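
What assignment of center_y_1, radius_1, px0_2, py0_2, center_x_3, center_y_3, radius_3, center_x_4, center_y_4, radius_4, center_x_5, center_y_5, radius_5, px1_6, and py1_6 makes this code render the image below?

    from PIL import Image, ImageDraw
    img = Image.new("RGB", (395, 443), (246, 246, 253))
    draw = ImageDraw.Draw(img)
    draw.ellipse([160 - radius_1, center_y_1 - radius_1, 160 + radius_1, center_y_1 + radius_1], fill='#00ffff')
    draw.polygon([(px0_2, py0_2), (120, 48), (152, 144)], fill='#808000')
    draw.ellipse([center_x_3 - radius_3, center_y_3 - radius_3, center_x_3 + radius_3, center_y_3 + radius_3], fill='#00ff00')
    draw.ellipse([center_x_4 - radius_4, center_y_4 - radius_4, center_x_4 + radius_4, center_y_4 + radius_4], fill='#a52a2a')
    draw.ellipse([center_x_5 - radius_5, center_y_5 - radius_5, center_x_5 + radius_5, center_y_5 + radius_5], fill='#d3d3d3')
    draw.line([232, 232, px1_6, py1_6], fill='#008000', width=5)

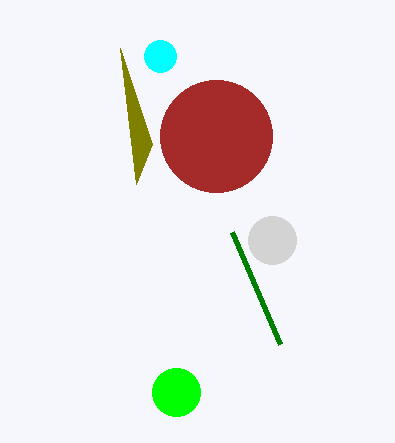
center_y_1 = 56, radius_1 = 16, px0_2 = 136, py0_2 = 184, center_x_3 = 176, center_y_3 = 392, radius_3 = 24, center_x_4 = 216, center_y_4 = 136, radius_4 = 56, center_x_5 = 272, center_y_5 = 240, radius_5 = 24, px1_6 = 280, py1_6 = 344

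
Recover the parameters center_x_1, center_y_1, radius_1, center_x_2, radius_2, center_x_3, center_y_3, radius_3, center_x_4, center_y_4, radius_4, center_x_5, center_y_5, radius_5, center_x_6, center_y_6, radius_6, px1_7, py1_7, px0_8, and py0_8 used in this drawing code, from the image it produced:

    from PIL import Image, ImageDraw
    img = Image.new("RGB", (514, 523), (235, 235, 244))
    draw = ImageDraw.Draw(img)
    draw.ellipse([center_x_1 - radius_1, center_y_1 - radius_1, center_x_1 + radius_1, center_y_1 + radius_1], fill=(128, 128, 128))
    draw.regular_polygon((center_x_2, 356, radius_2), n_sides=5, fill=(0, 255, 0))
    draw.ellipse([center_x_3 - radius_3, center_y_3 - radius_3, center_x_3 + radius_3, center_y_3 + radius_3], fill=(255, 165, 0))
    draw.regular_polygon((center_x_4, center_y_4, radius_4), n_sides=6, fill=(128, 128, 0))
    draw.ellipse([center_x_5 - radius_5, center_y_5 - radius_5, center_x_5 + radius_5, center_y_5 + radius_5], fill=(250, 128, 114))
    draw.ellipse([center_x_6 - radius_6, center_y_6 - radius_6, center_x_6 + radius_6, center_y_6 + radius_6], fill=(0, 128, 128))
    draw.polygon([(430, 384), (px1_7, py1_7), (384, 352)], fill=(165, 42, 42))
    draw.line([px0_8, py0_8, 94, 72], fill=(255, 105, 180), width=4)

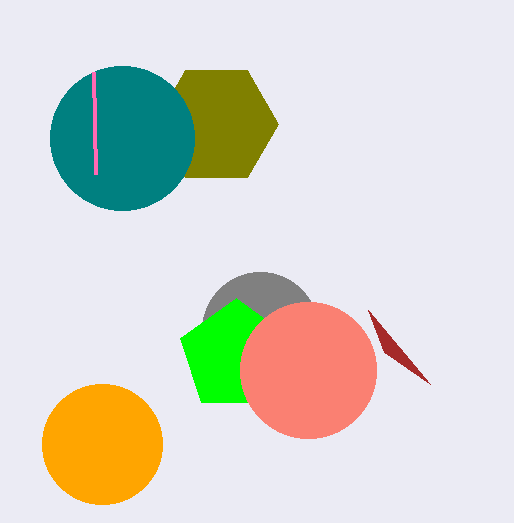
center_x_1 = 260
center_y_1 = 330
radius_1 = 58
center_x_2 = 236
radius_2 = 58
center_x_3 = 102
center_y_3 = 444
radius_3 = 60
center_x_4 = 216
center_y_4 = 124
radius_4 = 62
center_x_5 = 308
center_y_5 = 370
radius_5 = 68
center_x_6 = 122
center_y_6 = 138
radius_6 = 72
px1_7 = 368
py1_7 = 310
px0_8 = 96
py0_8 = 174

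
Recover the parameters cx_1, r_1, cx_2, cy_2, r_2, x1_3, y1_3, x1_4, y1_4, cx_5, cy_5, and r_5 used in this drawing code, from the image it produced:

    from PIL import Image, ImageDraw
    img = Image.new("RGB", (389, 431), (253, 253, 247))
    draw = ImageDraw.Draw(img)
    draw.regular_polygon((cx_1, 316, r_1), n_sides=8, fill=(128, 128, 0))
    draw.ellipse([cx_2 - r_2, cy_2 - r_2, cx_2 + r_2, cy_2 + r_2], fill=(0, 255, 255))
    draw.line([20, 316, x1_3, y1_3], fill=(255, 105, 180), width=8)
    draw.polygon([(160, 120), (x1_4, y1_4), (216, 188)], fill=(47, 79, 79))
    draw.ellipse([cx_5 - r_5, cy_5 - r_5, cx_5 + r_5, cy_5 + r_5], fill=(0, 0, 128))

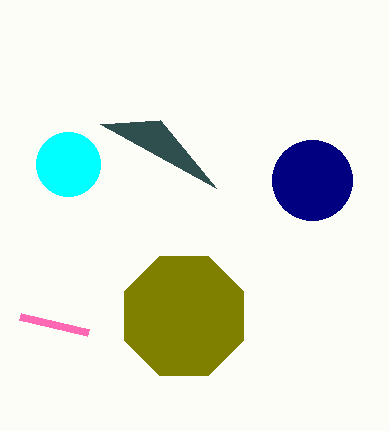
cx_1 = 184, r_1 = 64, cx_2 = 68, cy_2 = 164, r_2 = 32, x1_3 = 88, y1_3 = 332, x1_4 = 100, y1_4 = 124, cx_5 = 312, cy_5 = 180, r_5 = 40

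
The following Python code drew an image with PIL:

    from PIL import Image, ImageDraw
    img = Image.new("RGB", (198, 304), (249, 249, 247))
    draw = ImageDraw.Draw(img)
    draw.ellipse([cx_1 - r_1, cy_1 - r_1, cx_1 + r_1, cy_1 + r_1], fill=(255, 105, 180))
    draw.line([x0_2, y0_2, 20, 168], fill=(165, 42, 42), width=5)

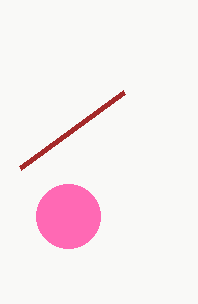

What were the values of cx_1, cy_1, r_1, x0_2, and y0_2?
cx_1 = 68, cy_1 = 216, r_1 = 32, x0_2 = 124, y0_2 = 92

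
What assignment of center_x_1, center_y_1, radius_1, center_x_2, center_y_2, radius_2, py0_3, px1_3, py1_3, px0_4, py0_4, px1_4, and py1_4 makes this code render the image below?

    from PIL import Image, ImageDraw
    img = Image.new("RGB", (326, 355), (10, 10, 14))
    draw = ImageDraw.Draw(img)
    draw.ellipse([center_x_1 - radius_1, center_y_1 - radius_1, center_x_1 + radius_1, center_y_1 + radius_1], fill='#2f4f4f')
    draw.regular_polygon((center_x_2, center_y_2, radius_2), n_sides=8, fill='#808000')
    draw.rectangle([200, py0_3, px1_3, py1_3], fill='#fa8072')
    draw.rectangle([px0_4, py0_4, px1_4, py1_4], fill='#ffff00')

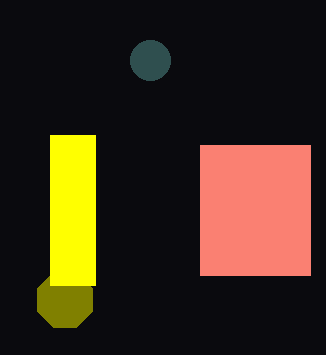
center_x_1 = 150; center_y_1 = 60; radius_1 = 20; center_x_2 = 65; center_y_2 = 300; radius_2 = 30; py0_3 = 145; px1_3 = 310; py1_3 = 275; px0_4 = 50; py0_4 = 135; px1_4 = 95; py1_4 = 285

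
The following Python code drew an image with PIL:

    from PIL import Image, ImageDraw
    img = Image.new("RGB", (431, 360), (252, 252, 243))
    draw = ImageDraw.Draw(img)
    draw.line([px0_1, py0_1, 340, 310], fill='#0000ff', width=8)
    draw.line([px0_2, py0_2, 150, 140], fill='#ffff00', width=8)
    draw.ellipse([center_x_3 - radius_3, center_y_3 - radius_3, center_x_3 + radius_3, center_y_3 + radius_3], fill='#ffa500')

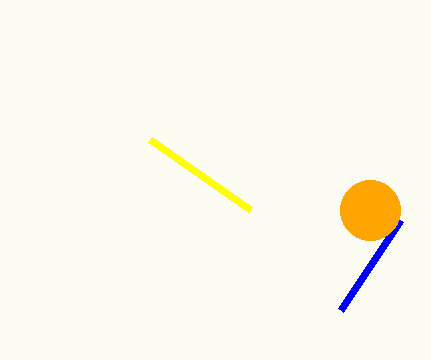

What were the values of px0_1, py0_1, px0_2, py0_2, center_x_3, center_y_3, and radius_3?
px0_1 = 400, py0_1 = 220, px0_2 = 250, py0_2 = 210, center_x_3 = 370, center_y_3 = 210, radius_3 = 30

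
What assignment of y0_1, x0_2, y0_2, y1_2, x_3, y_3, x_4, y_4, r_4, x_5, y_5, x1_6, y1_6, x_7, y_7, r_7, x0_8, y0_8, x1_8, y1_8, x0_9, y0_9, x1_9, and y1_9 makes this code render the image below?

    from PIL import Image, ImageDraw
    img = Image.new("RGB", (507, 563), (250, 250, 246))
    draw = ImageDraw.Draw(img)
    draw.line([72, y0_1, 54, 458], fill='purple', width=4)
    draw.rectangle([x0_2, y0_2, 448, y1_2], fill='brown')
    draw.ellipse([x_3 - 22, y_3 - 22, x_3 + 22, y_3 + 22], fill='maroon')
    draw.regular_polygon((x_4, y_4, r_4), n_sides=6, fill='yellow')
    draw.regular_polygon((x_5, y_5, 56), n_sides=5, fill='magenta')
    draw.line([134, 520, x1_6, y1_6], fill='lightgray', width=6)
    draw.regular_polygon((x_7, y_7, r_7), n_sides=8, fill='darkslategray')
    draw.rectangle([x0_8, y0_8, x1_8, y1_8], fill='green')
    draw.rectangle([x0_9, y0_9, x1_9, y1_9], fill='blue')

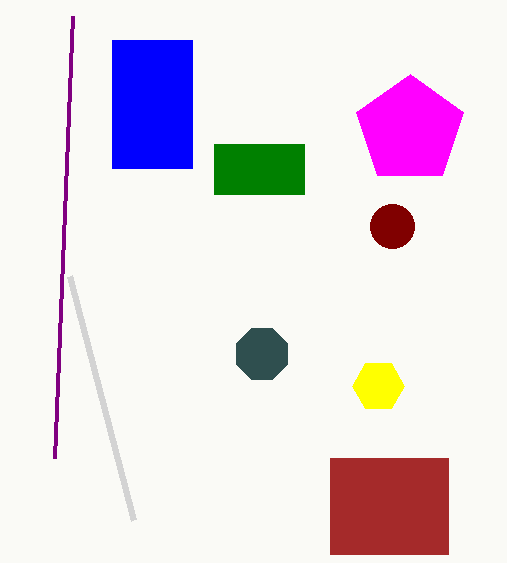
y0_1 = 16; x0_2 = 330; y0_2 = 458; y1_2 = 554; x_3 = 392; y_3 = 226; x_4 = 378; y_4 = 386; r_4 = 26; x_5 = 410; y_5 = 130; x1_6 = 70; y1_6 = 276; x_7 = 262; y_7 = 354; r_7 = 28; x0_8 = 214; y0_8 = 144; x1_8 = 304; y1_8 = 194; x0_9 = 112; y0_9 = 40; x1_9 = 192; y1_9 = 168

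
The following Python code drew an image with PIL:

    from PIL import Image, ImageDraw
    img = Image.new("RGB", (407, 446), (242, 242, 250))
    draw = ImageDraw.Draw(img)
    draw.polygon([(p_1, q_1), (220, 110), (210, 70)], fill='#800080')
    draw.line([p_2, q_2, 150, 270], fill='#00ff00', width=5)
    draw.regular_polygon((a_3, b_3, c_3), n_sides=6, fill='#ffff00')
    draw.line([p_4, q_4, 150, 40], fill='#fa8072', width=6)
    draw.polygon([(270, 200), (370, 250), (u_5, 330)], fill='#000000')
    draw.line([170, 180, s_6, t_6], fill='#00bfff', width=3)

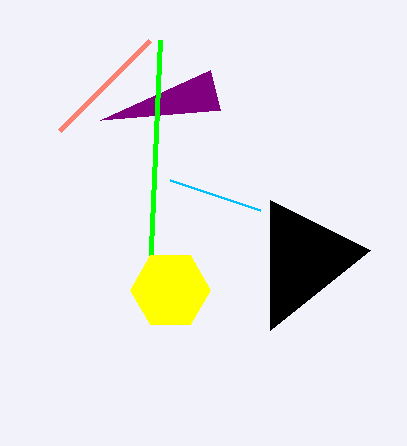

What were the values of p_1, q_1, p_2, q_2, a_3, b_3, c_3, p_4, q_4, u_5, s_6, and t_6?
p_1 = 100
q_1 = 120
p_2 = 160
q_2 = 40
a_3 = 170
b_3 = 290
c_3 = 40
p_4 = 60
q_4 = 130
u_5 = 270
s_6 = 260
t_6 = 210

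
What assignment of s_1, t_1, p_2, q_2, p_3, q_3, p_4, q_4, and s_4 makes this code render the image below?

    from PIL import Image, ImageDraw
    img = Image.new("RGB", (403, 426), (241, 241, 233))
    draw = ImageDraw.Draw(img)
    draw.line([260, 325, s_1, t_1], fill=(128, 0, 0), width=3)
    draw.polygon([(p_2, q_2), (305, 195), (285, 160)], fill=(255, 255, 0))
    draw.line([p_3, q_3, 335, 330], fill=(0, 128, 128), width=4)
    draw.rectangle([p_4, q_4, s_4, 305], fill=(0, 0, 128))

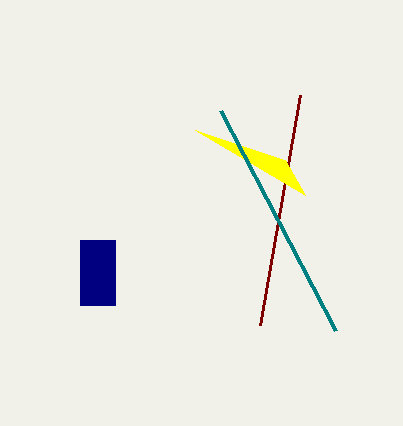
s_1 = 300
t_1 = 95
p_2 = 195
q_2 = 130
p_3 = 220
q_3 = 110
p_4 = 80
q_4 = 240
s_4 = 115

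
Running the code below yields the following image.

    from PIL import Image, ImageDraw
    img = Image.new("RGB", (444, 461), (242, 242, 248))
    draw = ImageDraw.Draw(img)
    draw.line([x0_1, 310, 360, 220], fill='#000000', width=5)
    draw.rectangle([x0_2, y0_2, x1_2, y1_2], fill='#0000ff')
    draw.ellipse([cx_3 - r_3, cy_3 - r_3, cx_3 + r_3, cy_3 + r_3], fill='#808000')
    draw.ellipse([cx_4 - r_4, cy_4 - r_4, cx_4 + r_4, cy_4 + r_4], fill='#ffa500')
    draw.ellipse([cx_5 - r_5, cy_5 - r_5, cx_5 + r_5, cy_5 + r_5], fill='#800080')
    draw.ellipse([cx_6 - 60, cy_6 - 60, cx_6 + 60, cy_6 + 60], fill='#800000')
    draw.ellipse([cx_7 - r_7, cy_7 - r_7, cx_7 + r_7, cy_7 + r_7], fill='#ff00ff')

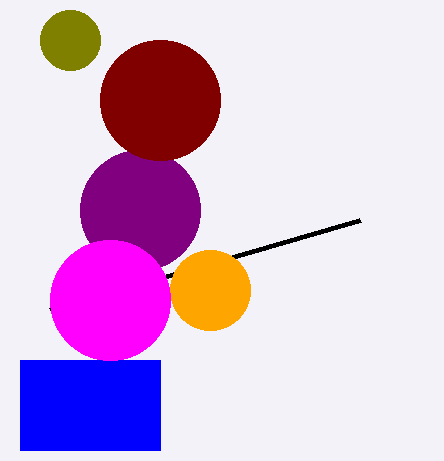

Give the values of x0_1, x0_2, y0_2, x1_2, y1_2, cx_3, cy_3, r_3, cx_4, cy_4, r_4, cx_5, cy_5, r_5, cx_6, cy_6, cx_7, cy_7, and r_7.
x0_1 = 50, x0_2 = 20, y0_2 = 360, x1_2 = 160, y1_2 = 450, cx_3 = 70, cy_3 = 40, r_3 = 30, cx_4 = 210, cy_4 = 290, r_4 = 40, cx_5 = 140, cy_5 = 210, r_5 = 60, cx_6 = 160, cy_6 = 100, cx_7 = 110, cy_7 = 300, r_7 = 60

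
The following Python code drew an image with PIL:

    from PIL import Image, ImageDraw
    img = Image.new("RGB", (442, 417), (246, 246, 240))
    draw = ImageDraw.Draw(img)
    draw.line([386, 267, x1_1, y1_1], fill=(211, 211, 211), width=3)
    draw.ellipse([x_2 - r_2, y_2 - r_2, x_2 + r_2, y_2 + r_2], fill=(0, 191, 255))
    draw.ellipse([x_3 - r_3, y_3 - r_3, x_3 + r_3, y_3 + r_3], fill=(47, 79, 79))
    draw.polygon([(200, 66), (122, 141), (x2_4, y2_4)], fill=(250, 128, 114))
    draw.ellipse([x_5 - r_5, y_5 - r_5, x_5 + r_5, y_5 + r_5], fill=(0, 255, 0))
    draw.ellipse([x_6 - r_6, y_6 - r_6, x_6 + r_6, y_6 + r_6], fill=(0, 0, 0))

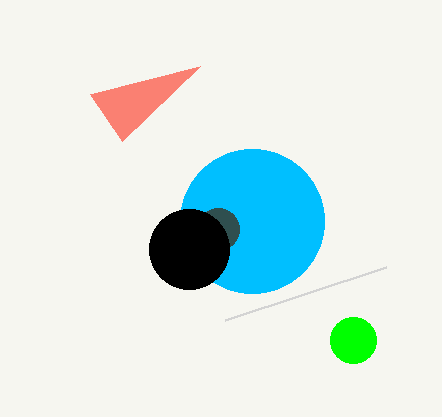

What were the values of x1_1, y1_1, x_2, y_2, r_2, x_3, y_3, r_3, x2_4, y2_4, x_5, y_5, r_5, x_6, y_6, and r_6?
x1_1 = 225, y1_1 = 320, x_2 = 252, y_2 = 221, r_2 = 72, x_3 = 218, y_3 = 229, r_3 = 21, x2_4 = 90, y2_4 = 94, x_5 = 353, y_5 = 340, r_5 = 23, x_6 = 189, y_6 = 249, r_6 = 40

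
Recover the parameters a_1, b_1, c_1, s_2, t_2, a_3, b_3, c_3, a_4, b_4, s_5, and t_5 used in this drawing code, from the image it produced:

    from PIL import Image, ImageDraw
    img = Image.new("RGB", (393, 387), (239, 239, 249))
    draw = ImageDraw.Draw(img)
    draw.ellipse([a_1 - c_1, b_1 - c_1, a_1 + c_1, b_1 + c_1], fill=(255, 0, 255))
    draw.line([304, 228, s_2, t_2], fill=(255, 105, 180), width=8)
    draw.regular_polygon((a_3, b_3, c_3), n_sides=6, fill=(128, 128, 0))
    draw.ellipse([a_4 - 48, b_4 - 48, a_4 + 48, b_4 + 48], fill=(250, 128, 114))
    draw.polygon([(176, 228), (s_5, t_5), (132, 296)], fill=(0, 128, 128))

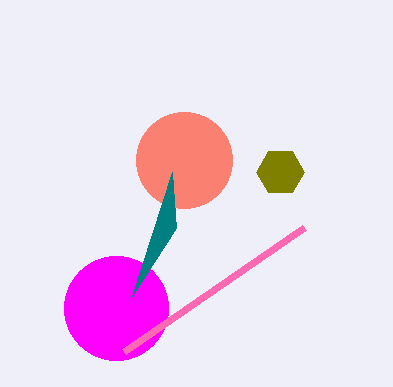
a_1 = 116, b_1 = 308, c_1 = 52, s_2 = 124, t_2 = 352, a_3 = 280, b_3 = 172, c_3 = 24, a_4 = 184, b_4 = 160, s_5 = 172, t_5 = 172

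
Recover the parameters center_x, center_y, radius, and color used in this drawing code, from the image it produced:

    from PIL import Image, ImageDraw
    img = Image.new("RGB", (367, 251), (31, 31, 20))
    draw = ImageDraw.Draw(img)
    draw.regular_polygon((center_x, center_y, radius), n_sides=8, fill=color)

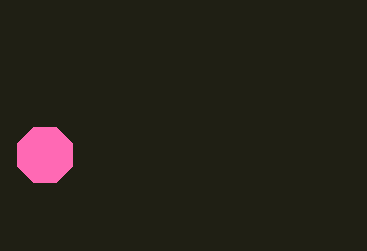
center_x = 45, center_y = 155, radius = 30, color = 'hotpink'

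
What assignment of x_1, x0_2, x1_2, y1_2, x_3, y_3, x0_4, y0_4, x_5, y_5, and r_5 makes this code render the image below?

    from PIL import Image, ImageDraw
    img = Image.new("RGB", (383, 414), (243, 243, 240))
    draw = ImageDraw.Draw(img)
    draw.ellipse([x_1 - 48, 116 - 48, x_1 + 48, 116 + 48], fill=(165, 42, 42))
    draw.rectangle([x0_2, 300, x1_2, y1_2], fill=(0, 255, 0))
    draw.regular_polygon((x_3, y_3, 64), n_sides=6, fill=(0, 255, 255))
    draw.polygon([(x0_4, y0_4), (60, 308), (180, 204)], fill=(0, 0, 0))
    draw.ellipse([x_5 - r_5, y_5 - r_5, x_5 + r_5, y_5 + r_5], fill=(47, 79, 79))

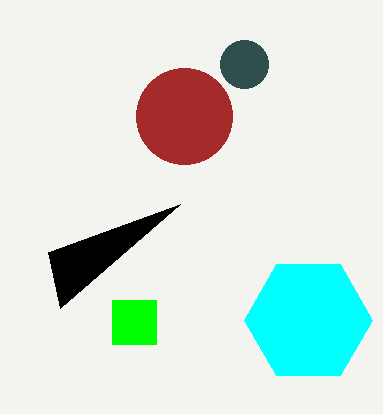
x_1 = 184, x0_2 = 112, x1_2 = 156, y1_2 = 344, x_3 = 308, y_3 = 320, x0_4 = 48, y0_4 = 252, x_5 = 244, y_5 = 64, r_5 = 24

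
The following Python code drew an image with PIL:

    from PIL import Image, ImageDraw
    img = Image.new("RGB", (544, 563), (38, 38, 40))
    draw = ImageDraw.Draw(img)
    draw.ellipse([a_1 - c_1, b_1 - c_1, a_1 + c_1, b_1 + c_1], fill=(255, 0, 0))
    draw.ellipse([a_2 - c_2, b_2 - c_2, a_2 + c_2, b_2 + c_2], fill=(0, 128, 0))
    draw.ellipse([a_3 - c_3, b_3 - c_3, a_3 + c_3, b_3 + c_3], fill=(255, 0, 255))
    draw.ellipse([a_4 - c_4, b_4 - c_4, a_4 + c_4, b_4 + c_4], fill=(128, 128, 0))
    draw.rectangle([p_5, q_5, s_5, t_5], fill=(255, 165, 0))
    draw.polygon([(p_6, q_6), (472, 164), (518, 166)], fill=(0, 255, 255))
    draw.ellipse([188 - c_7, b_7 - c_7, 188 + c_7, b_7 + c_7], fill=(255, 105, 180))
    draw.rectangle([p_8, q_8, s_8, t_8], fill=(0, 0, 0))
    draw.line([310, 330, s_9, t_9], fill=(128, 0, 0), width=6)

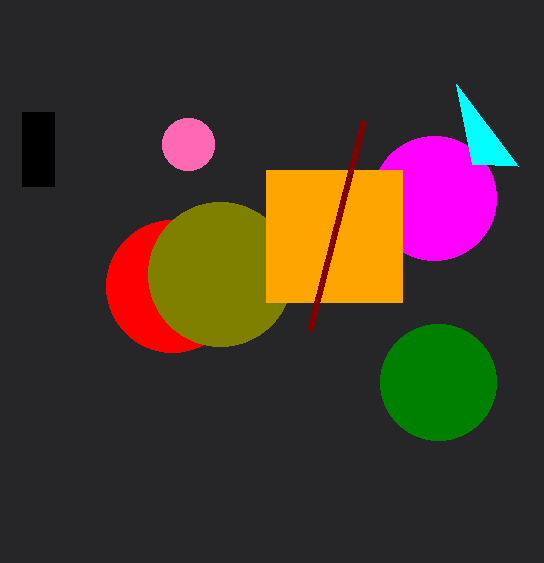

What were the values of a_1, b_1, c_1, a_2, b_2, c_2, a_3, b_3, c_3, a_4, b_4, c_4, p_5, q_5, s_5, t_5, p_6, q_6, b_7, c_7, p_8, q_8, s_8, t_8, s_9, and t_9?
a_1 = 172
b_1 = 286
c_1 = 66
a_2 = 438
b_2 = 382
c_2 = 58
a_3 = 434
b_3 = 198
c_3 = 62
a_4 = 220
b_4 = 274
c_4 = 72
p_5 = 266
q_5 = 170
s_5 = 402
t_5 = 302
p_6 = 456
q_6 = 84
b_7 = 144
c_7 = 26
p_8 = 22
q_8 = 112
s_8 = 54
t_8 = 186
s_9 = 364
t_9 = 120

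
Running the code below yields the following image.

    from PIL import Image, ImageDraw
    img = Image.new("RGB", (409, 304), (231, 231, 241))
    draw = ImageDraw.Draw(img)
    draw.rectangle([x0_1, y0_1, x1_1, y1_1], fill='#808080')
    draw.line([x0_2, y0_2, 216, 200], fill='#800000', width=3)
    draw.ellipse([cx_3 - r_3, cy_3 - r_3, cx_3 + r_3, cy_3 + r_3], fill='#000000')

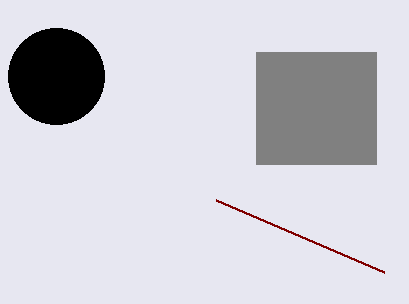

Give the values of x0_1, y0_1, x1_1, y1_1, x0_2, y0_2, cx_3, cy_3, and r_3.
x0_1 = 256, y0_1 = 52, x1_1 = 376, y1_1 = 164, x0_2 = 384, y0_2 = 272, cx_3 = 56, cy_3 = 76, r_3 = 48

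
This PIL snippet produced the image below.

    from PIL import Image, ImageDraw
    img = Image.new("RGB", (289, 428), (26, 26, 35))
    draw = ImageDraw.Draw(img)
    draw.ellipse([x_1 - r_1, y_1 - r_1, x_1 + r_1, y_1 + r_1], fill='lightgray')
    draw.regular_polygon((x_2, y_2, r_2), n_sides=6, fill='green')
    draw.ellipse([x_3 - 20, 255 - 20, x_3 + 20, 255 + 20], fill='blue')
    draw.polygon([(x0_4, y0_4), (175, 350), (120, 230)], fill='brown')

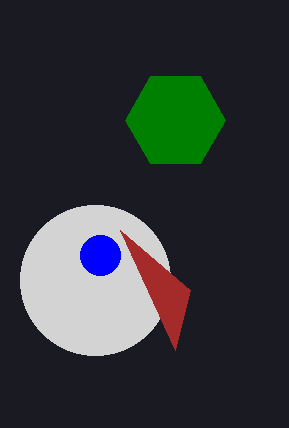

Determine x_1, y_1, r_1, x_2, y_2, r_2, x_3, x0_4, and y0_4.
x_1 = 95
y_1 = 280
r_1 = 75
x_2 = 175
y_2 = 120
r_2 = 50
x_3 = 100
x0_4 = 190
y0_4 = 290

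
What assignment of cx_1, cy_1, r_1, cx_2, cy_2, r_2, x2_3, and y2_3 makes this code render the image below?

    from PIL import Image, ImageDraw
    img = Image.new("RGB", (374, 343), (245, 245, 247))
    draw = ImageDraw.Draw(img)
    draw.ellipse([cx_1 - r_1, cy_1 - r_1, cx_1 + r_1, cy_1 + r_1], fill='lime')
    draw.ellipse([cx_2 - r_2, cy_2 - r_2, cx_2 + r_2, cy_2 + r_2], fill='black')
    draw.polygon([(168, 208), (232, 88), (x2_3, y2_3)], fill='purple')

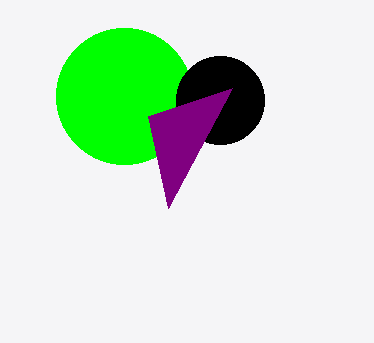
cx_1 = 124; cy_1 = 96; r_1 = 68; cx_2 = 220; cy_2 = 100; r_2 = 44; x2_3 = 148; y2_3 = 116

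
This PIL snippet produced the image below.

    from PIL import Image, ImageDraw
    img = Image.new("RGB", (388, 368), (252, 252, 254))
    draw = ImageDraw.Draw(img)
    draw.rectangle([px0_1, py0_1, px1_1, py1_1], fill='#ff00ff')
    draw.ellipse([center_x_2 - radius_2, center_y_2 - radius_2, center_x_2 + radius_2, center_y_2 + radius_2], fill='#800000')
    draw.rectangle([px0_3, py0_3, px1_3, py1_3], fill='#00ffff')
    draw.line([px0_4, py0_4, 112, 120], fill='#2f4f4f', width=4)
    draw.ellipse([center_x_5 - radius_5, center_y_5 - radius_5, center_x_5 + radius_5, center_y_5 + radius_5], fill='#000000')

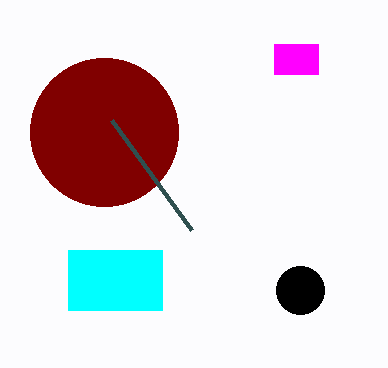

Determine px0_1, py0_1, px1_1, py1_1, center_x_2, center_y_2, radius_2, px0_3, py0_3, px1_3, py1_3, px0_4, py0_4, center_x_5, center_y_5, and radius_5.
px0_1 = 274
py0_1 = 44
px1_1 = 318
py1_1 = 74
center_x_2 = 104
center_y_2 = 132
radius_2 = 74
px0_3 = 68
py0_3 = 250
px1_3 = 162
py1_3 = 310
px0_4 = 192
py0_4 = 230
center_x_5 = 300
center_y_5 = 290
radius_5 = 24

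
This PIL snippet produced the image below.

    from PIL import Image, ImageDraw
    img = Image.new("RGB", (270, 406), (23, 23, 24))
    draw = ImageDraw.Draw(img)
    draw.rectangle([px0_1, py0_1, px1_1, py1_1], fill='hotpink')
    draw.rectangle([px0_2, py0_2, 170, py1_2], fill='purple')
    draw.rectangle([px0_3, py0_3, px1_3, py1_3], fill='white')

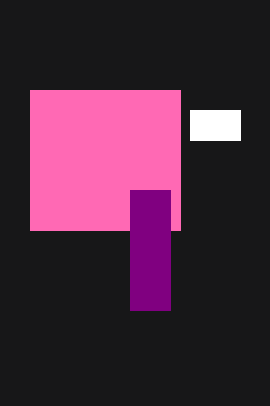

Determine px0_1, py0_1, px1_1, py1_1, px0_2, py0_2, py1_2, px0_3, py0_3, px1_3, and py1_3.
px0_1 = 30, py0_1 = 90, px1_1 = 180, py1_1 = 230, px0_2 = 130, py0_2 = 190, py1_2 = 310, px0_3 = 190, py0_3 = 110, px1_3 = 240, py1_3 = 140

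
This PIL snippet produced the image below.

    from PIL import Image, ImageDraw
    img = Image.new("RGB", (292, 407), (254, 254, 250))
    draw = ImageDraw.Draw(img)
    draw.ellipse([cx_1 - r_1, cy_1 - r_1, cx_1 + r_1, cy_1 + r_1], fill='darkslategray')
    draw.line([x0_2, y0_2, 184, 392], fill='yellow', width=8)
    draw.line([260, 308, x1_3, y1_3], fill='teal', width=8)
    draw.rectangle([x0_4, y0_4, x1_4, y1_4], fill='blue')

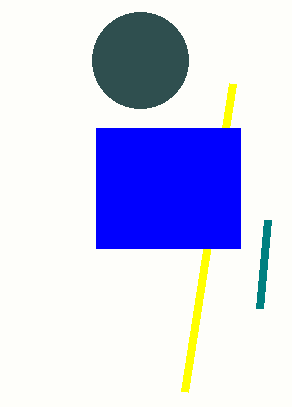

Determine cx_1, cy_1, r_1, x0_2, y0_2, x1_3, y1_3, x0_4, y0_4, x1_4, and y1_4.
cx_1 = 140; cy_1 = 60; r_1 = 48; x0_2 = 232; y0_2 = 84; x1_3 = 268; y1_3 = 220; x0_4 = 96; y0_4 = 128; x1_4 = 240; y1_4 = 248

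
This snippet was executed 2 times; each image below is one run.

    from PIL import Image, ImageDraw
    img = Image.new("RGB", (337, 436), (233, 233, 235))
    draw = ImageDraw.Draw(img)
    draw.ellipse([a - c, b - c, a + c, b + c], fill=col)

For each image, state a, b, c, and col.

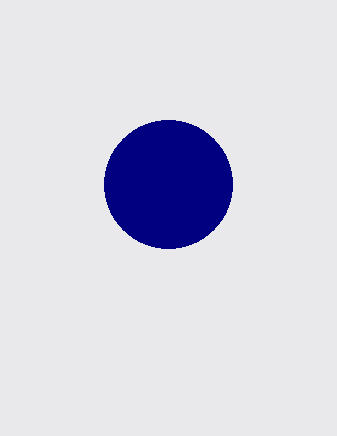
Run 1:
a = 168; b = 184; c = 64; col = 'navy'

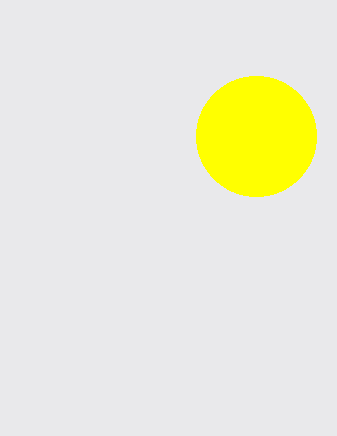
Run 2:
a = 256; b = 136; c = 60; col = 'yellow'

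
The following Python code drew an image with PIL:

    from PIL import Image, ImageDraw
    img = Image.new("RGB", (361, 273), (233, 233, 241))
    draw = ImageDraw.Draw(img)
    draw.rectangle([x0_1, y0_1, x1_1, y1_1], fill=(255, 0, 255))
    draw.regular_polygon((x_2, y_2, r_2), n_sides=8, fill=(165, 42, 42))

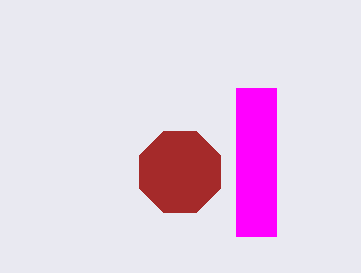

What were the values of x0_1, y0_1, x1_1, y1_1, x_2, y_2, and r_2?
x0_1 = 236, y0_1 = 88, x1_1 = 276, y1_1 = 236, x_2 = 180, y_2 = 172, r_2 = 44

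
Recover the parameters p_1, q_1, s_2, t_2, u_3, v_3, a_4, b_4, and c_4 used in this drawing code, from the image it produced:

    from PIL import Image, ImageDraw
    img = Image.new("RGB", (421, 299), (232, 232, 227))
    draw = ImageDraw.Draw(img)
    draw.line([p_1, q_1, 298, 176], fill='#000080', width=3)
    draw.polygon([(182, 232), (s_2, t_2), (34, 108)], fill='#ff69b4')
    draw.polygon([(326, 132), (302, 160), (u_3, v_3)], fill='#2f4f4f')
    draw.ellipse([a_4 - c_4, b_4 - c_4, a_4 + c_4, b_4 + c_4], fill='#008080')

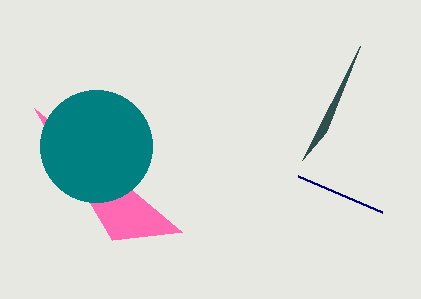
p_1 = 382, q_1 = 212, s_2 = 112, t_2 = 240, u_3 = 360, v_3 = 46, a_4 = 96, b_4 = 146, c_4 = 56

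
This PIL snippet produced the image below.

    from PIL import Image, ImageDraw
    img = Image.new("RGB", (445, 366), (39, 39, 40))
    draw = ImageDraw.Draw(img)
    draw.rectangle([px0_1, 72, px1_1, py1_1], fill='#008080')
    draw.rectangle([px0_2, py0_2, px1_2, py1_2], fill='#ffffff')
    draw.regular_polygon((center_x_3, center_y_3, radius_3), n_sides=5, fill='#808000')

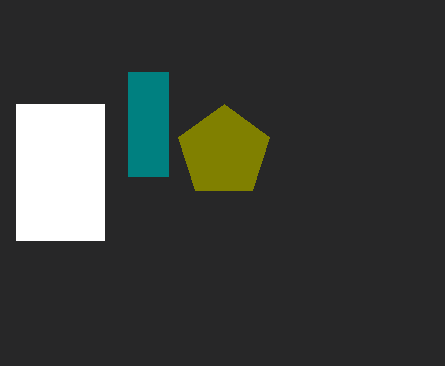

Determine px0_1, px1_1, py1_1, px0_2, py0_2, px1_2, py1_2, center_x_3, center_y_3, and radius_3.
px0_1 = 128, px1_1 = 168, py1_1 = 176, px0_2 = 16, py0_2 = 104, px1_2 = 104, py1_2 = 240, center_x_3 = 224, center_y_3 = 152, radius_3 = 48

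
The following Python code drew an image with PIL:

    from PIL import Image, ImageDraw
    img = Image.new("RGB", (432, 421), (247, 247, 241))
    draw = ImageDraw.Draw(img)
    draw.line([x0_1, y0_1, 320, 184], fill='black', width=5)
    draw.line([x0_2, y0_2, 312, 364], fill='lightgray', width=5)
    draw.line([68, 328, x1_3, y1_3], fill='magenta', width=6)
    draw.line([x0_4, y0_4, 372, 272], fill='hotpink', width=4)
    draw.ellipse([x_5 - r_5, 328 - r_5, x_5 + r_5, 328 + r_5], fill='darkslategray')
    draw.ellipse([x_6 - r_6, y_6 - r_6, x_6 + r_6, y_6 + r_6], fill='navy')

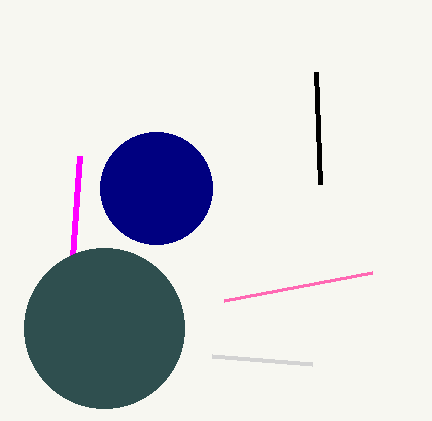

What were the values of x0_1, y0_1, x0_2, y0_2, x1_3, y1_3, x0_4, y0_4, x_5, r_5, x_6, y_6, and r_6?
x0_1 = 316, y0_1 = 72, x0_2 = 212, y0_2 = 356, x1_3 = 80, y1_3 = 156, x0_4 = 224, y0_4 = 300, x_5 = 104, r_5 = 80, x_6 = 156, y_6 = 188, r_6 = 56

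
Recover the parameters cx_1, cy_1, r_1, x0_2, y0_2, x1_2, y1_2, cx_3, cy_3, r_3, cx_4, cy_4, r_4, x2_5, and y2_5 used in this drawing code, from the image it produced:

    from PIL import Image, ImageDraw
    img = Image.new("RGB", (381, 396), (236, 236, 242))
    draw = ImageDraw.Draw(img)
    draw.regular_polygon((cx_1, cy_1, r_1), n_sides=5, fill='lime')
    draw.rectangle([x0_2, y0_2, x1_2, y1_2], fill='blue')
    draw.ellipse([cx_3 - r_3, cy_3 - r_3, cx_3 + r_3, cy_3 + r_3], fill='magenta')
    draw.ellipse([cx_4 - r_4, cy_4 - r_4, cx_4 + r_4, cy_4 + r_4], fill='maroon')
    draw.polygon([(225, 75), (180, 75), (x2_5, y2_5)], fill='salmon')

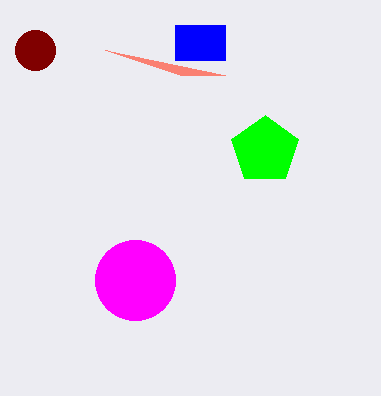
cx_1 = 265; cy_1 = 150; r_1 = 35; x0_2 = 175; y0_2 = 25; x1_2 = 225; y1_2 = 60; cx_3 = 135; cy_3 = 280; r_3 = 40; cx_4 = 35; cy_4 = 50; r_4 = 20; x2_5 = 105; y2_5 = 50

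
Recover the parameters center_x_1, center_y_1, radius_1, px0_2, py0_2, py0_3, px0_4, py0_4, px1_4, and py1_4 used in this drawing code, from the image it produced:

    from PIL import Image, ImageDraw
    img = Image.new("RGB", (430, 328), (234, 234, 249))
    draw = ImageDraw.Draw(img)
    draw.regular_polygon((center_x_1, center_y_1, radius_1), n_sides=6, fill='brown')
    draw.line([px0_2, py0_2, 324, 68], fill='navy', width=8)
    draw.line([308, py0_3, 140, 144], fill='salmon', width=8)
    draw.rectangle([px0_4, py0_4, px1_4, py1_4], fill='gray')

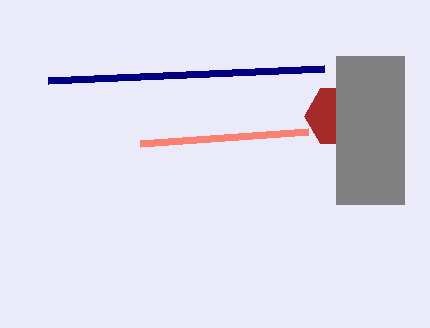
center_x_1 = 336, center_y_1 = 116, radius_1 = 32, px0_2 = 48, py0_2 = 80, py0_3 = 132, px0_4 = 336, py0_4 = 56, px1_4 = 404, py1_4 = 204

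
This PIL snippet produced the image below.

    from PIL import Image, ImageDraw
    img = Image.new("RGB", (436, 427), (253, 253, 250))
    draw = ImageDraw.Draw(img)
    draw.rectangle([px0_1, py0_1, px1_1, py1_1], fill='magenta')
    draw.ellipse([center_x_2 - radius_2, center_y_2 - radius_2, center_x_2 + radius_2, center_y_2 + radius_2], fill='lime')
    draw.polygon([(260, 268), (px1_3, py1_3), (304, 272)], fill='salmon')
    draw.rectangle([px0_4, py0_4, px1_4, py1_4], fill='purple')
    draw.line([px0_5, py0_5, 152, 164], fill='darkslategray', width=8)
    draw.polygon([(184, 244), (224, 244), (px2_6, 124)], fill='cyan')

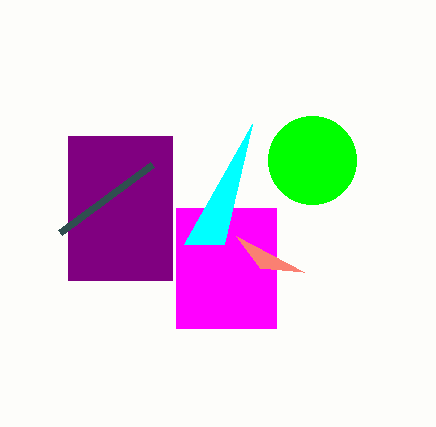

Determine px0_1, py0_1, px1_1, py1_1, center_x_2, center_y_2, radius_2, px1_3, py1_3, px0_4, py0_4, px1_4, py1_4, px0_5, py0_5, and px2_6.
px0_1 = 176
py0_1 = 208
px1_1 = 276
py1_1 = 328
center_x_2 = 312
center_y_2 = 160
radius_2 = 44
px1_3 = 236
py1_3 = 236
px0_4 = 68
py0_4 = 136
px1_4 = 172
py1_4 = 280
px0_5 = 60
py0_5 = 232
px2_6 = 252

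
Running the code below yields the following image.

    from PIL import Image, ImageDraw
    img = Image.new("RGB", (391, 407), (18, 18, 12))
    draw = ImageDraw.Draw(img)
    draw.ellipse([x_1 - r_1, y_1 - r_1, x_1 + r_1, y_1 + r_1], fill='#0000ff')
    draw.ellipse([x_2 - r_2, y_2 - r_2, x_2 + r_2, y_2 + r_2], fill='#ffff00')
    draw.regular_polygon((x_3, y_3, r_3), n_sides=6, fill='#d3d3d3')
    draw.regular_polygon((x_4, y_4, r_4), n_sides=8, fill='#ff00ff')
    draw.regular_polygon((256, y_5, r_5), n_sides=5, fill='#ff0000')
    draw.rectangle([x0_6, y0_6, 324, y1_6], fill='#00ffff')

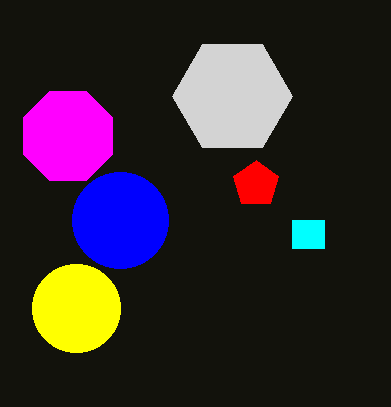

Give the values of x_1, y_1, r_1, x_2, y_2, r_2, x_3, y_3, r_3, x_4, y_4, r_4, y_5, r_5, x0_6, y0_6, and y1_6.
x_1 = 120
y_1 = 220
r_1 = 48
x_2 = 76
y_2 = 308
r_2 = 44
x_3 = 232
y_3 = 96
r_3 = 60
x_4 = 68
y_4 = 136
r_4 = 48
y_5 = 184
r_5 = 24
x0_6 = 292
y0_6 = 220
y1_6 = 248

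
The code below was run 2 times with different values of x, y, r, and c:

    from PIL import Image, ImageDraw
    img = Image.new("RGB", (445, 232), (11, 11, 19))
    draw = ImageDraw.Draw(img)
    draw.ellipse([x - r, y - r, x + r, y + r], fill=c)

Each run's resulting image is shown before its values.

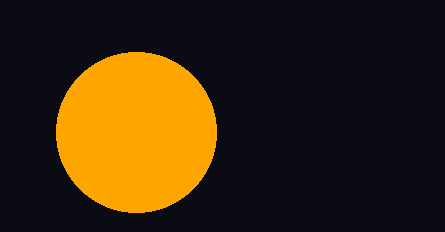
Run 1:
x = 136, y = 132, r = 80, c = 'orange'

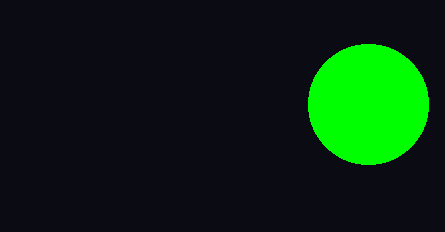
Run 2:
x = 368
y = 104
r = 60
c = 'lime'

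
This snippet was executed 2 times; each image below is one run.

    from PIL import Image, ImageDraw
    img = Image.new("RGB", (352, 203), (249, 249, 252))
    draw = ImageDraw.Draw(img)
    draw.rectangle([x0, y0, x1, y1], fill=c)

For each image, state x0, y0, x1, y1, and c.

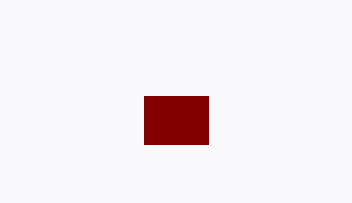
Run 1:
x0 = 144; y0 = 96; x1 = 208; y1 = 144; c = 'maroon'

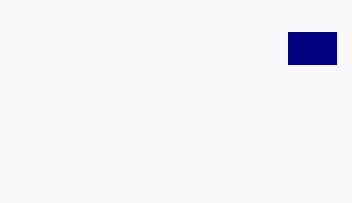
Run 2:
x0 = 288
y0 = 32
x1 = 336
y1 = 64
c = 'navy'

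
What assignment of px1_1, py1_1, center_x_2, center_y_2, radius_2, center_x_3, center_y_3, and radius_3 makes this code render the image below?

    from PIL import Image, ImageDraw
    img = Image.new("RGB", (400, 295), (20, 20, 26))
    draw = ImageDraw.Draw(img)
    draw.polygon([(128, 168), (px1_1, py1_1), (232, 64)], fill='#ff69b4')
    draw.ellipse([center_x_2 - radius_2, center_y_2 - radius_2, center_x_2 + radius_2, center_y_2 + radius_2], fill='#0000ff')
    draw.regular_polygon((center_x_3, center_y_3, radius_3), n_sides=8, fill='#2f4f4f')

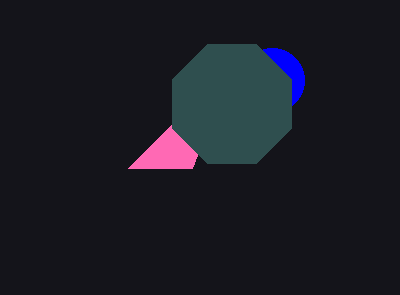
px1_1 = 192; py1_1 = 168; center_x_2 = 272; center_y_2 = 80; radius_2 = 32; center_x_3 = 232; center_y_3 = 104; radius_3 = 64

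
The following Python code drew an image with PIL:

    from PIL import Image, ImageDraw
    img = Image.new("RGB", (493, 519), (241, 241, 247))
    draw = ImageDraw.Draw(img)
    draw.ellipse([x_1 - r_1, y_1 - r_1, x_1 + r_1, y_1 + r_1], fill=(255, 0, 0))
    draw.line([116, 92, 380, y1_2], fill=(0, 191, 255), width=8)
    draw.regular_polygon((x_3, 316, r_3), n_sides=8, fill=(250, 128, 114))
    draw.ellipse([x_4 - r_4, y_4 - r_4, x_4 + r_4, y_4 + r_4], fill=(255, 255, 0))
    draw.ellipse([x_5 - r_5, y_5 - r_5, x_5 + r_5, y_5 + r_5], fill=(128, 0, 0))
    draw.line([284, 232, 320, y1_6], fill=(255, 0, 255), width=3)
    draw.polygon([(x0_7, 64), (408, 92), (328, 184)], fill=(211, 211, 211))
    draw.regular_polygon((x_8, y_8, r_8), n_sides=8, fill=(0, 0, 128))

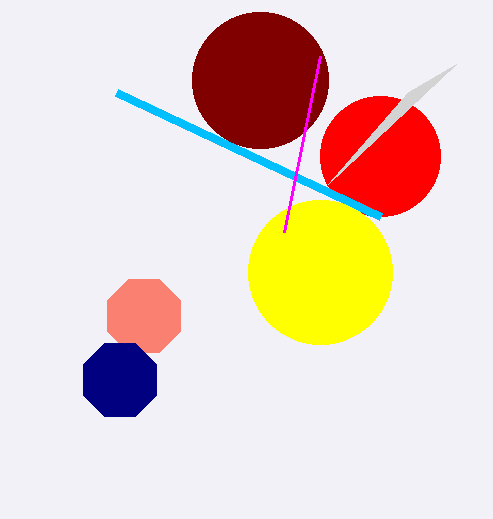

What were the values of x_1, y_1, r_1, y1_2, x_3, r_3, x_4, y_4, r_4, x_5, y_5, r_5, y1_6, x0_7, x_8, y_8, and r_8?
x_1 = 380, y_1 = 156, r_1 = 60, y1_2 = 216, x_3 = 144, r_3 = 40, x_4 = 320, y_4 = 272, r_4 = 72, x_5 = 260, y_5 = 80, r_5 = 68, y1_6 = 56, x0_7 = 456, x_8 = 120, y_8 = 380, r_8 = 40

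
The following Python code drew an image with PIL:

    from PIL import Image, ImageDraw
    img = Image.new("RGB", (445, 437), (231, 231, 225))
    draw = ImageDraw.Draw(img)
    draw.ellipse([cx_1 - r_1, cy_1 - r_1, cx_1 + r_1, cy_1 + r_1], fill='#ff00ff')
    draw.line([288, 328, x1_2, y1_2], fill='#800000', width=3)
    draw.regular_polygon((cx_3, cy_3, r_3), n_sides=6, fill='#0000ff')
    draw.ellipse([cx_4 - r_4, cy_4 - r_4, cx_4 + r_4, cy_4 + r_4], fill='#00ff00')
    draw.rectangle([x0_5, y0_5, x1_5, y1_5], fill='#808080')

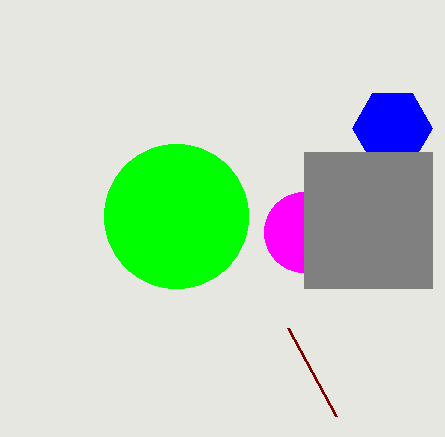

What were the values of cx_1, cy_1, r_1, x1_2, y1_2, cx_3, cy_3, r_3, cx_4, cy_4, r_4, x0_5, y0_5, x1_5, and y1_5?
cx_1 = 304
cy_1 = 232
r_1 = 40
x1_2 = 336
y1_2 = 416
cx_3 = 392
cy_3 = 128
r_3 = 40
cx_4 = 176
cy_4 = 216
r_4 = 72
x0_5 = 304
y0_5 = 152
x1_5 = 432
y1_5 = 288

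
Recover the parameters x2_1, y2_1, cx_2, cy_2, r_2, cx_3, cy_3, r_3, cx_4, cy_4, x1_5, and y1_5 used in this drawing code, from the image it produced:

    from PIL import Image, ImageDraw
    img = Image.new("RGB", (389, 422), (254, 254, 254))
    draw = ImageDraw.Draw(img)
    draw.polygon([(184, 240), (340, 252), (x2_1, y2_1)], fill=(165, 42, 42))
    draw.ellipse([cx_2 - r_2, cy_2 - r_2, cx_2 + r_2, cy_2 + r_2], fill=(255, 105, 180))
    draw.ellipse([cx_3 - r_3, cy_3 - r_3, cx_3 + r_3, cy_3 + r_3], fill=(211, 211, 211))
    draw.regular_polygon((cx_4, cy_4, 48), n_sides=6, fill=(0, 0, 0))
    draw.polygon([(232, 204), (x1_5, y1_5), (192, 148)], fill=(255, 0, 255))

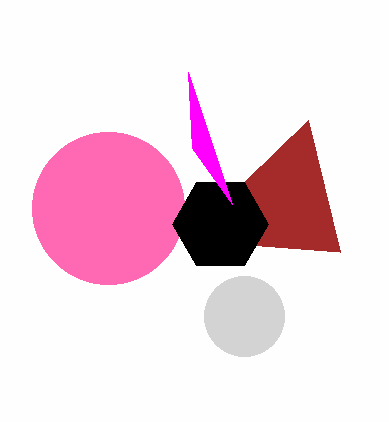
x2_1 = 308
y2_1 = 120
cx_2 = 108
cy_2 = 208
r_2 = 76
cx_3 = 244
cy_3 = 316
r_3 = 40
cx_4 = 220
cy_4 = 224
x1_5 = 188
y1_5 = 72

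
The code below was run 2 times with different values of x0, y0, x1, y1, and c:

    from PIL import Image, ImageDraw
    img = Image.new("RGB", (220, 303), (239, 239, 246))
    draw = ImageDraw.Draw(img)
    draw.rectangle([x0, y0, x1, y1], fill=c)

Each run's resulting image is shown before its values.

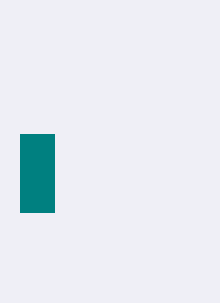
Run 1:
x0 = 20, y0 = 134, x1 = 54, y1 = 212, c = 'teal'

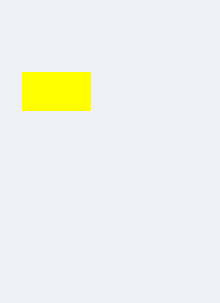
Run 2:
x0 = 22
y0 = 72
x1 = 90
y1 = 110
c = 'yellow'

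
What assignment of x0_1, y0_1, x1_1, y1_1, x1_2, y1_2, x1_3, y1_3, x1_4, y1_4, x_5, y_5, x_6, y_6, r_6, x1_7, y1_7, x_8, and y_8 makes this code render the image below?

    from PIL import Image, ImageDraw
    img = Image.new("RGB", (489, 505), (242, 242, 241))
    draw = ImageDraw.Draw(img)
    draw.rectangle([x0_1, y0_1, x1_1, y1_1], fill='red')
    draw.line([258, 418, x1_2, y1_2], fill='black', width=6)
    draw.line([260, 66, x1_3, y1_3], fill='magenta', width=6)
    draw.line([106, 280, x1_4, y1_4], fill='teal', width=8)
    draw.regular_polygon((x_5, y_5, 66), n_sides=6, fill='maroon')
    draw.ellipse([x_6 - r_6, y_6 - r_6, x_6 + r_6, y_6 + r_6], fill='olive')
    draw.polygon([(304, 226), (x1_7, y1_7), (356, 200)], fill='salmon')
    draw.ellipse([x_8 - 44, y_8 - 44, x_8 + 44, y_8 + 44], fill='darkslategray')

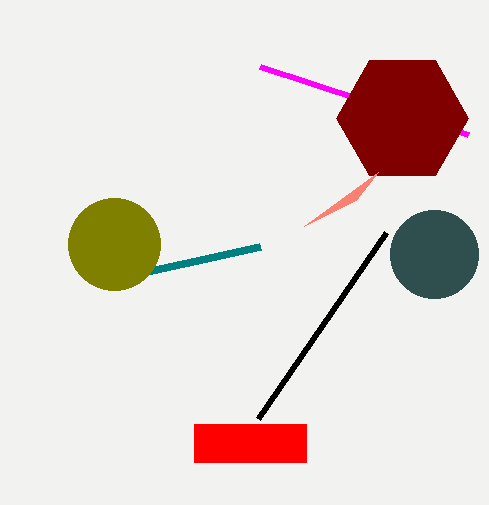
x0_1 = 194
y0_1 = 424
x1_1 = 306
y1_1 = 462
x1_2 = 386
y1_2 = 232
x1_3 = 468
y1_3 = 134
x1_4 = 260
y1_4 = 246
x_5 = 402
y_5 = 118
x_6 = 114
y_6 = 244
r_6 = 46
x1_7 = 378
y1_7 = 172
x_8 = 434
y_8 = 254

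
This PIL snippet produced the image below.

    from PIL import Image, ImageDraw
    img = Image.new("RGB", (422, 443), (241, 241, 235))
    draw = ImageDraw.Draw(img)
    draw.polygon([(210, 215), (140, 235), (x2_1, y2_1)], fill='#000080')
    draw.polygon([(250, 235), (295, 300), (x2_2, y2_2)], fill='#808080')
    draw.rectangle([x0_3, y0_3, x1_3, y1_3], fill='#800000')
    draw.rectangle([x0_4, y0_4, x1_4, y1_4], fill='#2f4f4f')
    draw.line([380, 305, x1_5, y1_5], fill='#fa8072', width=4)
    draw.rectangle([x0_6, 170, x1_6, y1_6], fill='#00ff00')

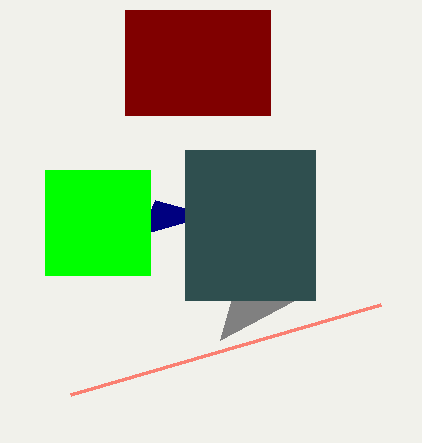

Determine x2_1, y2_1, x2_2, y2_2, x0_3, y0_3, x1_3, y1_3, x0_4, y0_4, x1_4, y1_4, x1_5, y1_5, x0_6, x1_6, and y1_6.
x2_1 = 155; y2_1 = 200; x2_2 = 220; y2_2 = 340; x0_3 = 125; y0_3 = 10; x1_3 = 270; y1_3 = 115; x0_4 = 185; y0_4 = 150; x1_4 = 315; y1_4 = 300; x1_5 = 70; y1_5 = 395; x0_6 = 45; x1_6 = 150; y1_6 = 275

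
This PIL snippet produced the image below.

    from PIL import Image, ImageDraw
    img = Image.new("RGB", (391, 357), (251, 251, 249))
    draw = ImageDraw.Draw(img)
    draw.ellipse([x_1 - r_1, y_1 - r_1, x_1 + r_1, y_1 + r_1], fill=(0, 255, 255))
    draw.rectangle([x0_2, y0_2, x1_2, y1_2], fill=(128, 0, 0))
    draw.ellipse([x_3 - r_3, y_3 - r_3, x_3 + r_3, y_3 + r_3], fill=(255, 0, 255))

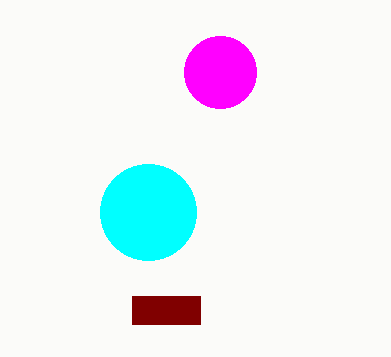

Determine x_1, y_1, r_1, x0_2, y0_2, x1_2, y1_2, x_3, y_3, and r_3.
x_1 = 148; y_1 = 212; r_1 = 48; x0_2 = 132; y0_2 = 296; x1_2 = 200; y1_2 = 324; x_3 = 220; y_3 = 72; r_3 = 36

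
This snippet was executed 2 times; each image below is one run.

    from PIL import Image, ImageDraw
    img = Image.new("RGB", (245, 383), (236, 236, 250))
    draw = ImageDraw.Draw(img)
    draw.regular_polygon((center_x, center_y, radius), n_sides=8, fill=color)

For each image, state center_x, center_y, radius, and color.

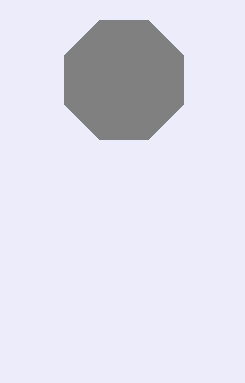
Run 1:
center_x = 124, center_y = 80, radius = 64, color = 'gray'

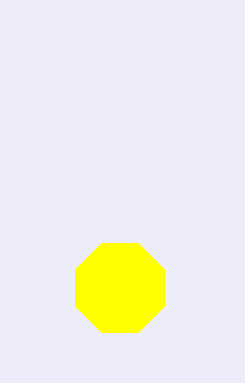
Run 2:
center_x = 120; center_y = 288; radius = 48; color = 'yellow'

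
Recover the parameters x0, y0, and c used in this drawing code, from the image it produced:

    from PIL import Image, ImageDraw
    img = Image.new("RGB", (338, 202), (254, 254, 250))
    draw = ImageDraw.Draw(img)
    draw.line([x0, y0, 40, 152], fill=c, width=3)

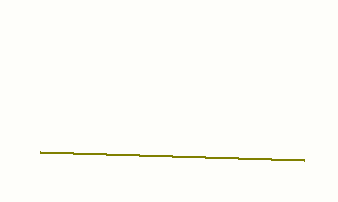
x0 = 304
y0 = 160
c = 'olive'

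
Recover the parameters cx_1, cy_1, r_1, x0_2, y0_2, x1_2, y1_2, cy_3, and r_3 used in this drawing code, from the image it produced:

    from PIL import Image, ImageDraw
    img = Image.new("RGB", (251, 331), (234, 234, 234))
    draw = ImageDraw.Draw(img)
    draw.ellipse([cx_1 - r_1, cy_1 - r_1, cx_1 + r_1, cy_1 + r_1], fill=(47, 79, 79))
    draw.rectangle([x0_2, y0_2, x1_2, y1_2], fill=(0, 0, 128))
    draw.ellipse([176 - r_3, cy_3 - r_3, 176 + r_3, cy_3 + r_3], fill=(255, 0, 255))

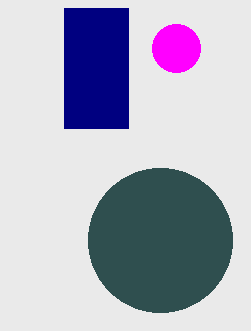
cx_1 = 160, cy_1 = 240, r_1 = 72, x0_2 = 64, y0_2 = 8, x1_2 = 128, y1_2 = 128, cy_3 = 48, r_3 = 24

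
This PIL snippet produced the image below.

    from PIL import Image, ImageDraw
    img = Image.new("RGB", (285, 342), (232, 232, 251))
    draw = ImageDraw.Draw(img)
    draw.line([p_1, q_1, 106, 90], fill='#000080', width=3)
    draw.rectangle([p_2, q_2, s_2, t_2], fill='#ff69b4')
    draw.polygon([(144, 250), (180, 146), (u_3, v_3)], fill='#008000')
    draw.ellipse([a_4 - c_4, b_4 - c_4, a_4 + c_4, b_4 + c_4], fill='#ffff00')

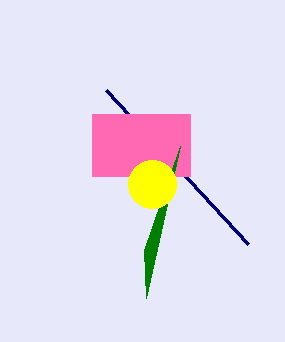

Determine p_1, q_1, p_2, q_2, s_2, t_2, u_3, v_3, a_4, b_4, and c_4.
p_1 = 248; q_1 = 244; p_2 = 92; q_2 = 114; s_2 = 190; t_2 = 176; u_3 = 146; v_3 = 298; a_4 = 152; b_4 = 184; c_4 = 24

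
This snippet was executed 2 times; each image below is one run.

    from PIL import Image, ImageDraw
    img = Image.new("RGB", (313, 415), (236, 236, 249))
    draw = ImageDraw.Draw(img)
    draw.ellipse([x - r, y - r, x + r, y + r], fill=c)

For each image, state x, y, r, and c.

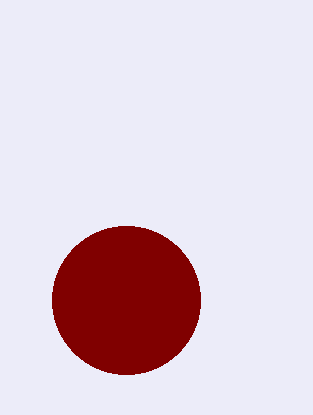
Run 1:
x = 126; y = 300; r = 74; c = 'maroon'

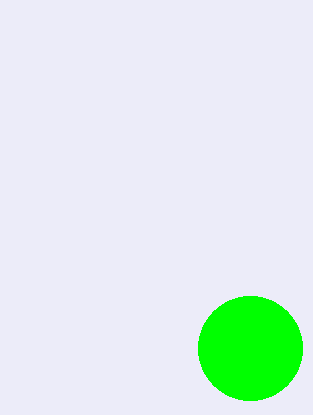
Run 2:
x = 250
y = 348
r = 52
c = 'lime'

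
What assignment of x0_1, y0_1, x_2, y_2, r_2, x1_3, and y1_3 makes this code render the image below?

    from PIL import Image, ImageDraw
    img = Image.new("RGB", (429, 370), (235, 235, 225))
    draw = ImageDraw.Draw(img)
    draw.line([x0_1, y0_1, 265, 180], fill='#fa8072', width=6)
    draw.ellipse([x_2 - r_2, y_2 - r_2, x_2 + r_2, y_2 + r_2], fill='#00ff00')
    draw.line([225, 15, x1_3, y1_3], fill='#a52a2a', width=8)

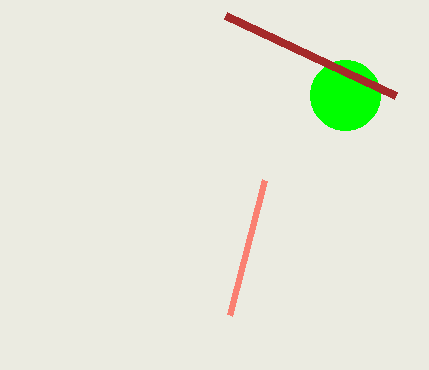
x0_1 = 230
y0_1 = 315
x_2 = 345
y_2 = 95
r_2 = 35
x1_3 = 395
y1_3 = 95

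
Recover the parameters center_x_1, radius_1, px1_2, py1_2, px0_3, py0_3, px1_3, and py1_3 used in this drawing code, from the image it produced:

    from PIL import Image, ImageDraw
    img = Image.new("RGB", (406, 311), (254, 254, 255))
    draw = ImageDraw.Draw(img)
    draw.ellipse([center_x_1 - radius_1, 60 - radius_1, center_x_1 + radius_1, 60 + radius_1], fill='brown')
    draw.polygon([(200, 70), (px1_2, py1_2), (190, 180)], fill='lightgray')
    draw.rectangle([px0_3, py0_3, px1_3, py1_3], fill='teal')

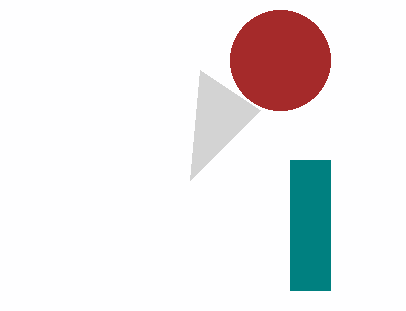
center_x_1 = 280, radius_1 = 50, px1_2 = 260, py1_2 = 110, px0_3 = 290, py0_3 = 160, px1_3 = 330, py1_3 = 290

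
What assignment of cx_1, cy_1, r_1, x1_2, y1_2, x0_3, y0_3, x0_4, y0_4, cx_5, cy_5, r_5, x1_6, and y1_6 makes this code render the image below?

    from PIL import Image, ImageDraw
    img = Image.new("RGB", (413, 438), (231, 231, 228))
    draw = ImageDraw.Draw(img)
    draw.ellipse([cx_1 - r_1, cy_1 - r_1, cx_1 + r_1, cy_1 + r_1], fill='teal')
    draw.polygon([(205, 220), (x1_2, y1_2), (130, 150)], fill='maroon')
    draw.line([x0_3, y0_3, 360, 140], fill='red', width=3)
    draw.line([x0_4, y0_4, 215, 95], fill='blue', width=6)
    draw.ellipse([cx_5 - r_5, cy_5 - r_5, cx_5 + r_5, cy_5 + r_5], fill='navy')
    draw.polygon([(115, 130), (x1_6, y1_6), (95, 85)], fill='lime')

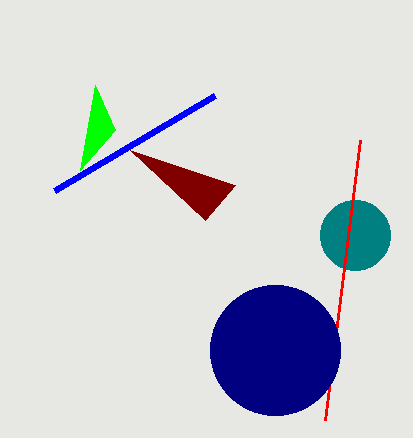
cx_1 = 355
cy_1 = 235
r_1 = 35
x1_2 = 235
y1_2 = 185
x0_3 = 325
y0_3 = 420
x0_4 = 55
y0_4 = 190
cx_5 = 275
cy_5 = 350
r_5 = 65
x1_6 = 80
y1_6 = 170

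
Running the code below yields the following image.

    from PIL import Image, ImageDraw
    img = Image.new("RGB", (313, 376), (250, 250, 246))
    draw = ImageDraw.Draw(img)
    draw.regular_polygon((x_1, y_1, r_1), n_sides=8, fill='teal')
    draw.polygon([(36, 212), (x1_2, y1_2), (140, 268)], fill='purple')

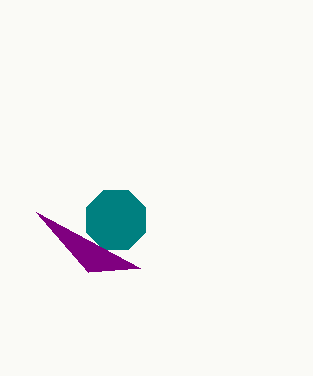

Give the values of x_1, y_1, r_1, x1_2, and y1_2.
x_1 = 116, y_1 = 220, r_1 = 32, x1_2 = 88, y1_2 = 272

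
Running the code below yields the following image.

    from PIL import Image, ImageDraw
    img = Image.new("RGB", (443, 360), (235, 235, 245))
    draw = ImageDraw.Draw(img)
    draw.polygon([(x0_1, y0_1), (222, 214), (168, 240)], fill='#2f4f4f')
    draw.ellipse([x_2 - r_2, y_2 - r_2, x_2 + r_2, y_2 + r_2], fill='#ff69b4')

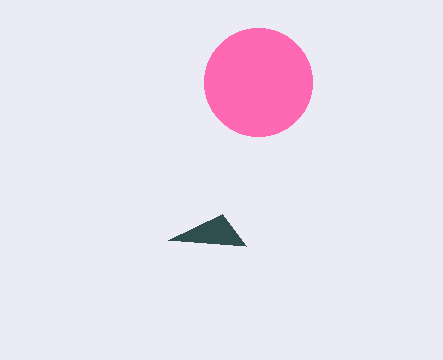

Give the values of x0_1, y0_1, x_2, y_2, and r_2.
x0_1 = 246, y0_1 = 246, x_2 = 258, y_2 = 82, r_2 = 54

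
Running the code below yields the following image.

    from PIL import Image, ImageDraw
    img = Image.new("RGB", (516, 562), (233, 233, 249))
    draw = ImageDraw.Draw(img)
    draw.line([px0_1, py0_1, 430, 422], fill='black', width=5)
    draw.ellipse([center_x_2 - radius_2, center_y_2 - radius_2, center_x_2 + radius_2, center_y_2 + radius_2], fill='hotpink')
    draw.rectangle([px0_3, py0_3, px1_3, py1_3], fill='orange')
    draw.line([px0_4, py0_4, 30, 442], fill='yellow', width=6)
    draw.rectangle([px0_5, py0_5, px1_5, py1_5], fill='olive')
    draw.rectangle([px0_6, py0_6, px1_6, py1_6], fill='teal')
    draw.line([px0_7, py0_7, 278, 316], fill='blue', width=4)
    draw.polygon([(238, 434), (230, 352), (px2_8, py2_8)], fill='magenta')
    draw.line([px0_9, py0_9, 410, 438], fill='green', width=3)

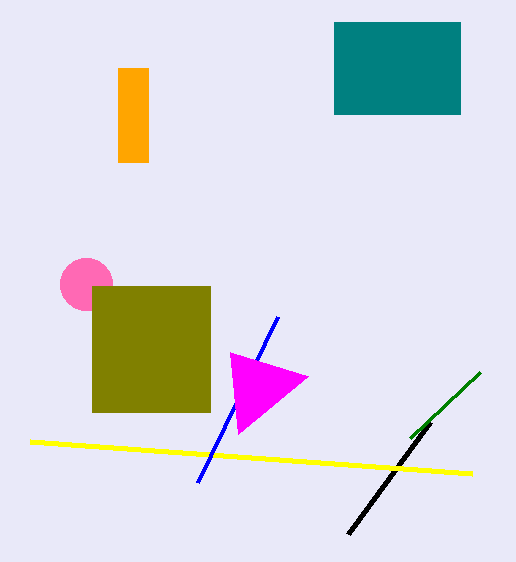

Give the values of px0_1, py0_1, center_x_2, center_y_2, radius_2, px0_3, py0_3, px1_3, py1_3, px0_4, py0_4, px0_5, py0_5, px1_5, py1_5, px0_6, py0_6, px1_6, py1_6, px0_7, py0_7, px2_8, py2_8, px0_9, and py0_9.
px0_1 = 348; py0_1 = 534; center_x_2 = 86; center_y_2 = 284; radius_2 = 26; px0_3 = 118; py0_3 = 68; px1_3 = 148; py1_3 = 162; px0_4 = 472; py0_4 = 474; px0_5 = 92; py0_5 = 286; px1_5 = 210; py1_5 = 412; px0_6 = 334; py0_6 = 22; px1_6 = 460; py1_6 = 114; px0_7 = 198; py0_7 = 482; px2_8 = 308; py2_8 = 376; px0_9 = 480; py0_9 = 372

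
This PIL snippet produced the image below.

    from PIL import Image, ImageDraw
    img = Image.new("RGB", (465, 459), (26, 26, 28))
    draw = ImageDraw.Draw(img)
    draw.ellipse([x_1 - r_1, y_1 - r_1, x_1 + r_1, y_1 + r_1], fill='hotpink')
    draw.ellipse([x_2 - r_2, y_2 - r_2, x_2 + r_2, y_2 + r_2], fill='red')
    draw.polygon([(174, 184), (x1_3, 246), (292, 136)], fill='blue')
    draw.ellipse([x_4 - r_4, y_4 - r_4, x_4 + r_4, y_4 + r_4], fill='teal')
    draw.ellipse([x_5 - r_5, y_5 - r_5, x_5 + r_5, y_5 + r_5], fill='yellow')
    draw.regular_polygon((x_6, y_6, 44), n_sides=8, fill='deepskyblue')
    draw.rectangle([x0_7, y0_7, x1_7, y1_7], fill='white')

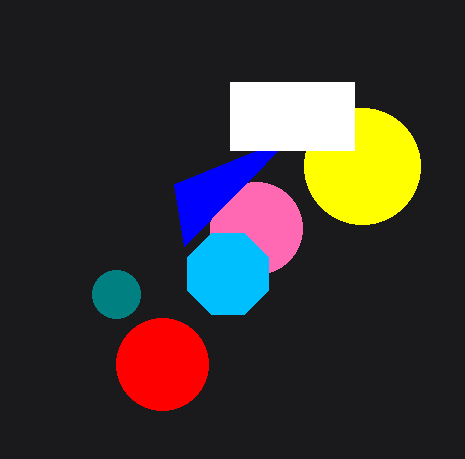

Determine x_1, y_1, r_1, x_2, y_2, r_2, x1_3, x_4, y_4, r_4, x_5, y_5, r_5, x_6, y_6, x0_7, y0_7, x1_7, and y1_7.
x_1 = 256
y_1 = 228
r_1 = 46
x_2 = 162
y_2 = 364
r_2 = 46
x1_3 = 184
x_4 = 116
y_4 = 294
r_4 = 24
x_5 = 362
y_5 = 166
r_5 = 58
x_6 = 228
y_6 = 274
x0_7 = 230
y0_7 = 82
x1_7 = 354
y1_7 = 150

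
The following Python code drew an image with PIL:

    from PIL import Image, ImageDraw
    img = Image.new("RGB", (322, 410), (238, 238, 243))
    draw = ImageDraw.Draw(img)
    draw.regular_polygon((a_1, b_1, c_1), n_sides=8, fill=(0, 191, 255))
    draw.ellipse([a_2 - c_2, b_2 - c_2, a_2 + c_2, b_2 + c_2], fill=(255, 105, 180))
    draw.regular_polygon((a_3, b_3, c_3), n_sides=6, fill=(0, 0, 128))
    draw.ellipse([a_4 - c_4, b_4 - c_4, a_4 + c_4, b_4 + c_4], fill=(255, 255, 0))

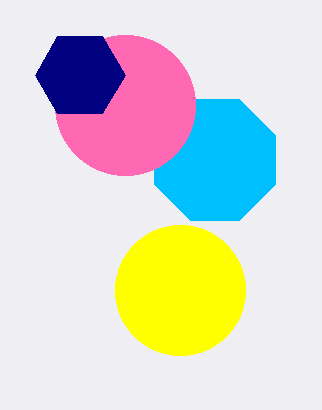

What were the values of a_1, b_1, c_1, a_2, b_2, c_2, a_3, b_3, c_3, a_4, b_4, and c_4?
a_1 = 215
b_1 = 160
c_1 = 65
a_2 = 125
b_2 = 105
c_2 = 70
a_3 = 80
b_3 = 75
c_3 = 45
a_4 = 180
b_4 = 290
c_4 = 65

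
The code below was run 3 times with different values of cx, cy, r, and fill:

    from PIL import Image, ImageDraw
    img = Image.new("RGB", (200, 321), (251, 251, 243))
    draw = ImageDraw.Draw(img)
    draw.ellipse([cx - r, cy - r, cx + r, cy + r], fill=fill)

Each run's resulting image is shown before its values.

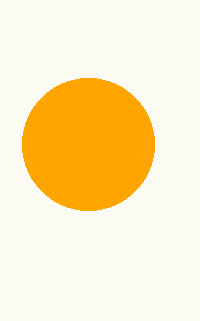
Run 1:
cx = 88, cy = 144, r = 66, fill = 'orange'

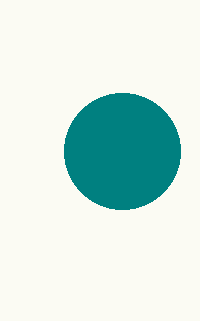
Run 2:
cx = 122, cy = 151, r = 58, fill = 'teal'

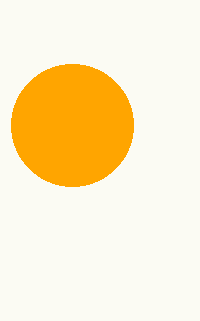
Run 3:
cx = 72, cy = 125, r = 61, fill = 'orange'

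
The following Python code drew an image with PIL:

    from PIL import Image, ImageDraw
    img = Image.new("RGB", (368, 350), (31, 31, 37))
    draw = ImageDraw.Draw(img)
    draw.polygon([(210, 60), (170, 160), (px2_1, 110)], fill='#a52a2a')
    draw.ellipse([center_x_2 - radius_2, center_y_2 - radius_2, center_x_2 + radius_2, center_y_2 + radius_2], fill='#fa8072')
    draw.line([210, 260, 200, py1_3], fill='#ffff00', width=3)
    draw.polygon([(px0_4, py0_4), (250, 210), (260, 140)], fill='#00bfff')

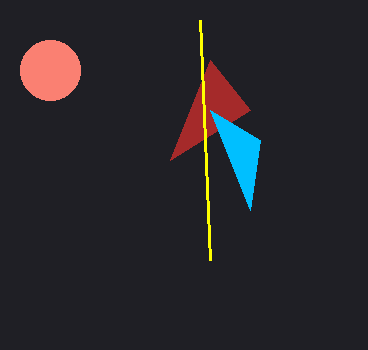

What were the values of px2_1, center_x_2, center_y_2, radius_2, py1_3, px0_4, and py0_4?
px2_1 = 250
center_x_2 = 50
center_y_2 = 70
radius_2 = 30
py1_3 = 20
px0_4 = 210
py0_4 = 110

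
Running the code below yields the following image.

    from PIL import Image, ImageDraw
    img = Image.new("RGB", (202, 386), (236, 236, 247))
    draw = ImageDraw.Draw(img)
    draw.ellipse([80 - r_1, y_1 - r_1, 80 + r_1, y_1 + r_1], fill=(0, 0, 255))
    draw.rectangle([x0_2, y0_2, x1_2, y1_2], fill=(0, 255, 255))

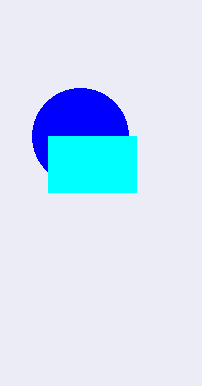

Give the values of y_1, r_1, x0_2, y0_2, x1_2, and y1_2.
y_1 = 136; r_1 = 48; x0_2 = 48; y0_2 = 136; x1_2 = 136; y1_2 = 192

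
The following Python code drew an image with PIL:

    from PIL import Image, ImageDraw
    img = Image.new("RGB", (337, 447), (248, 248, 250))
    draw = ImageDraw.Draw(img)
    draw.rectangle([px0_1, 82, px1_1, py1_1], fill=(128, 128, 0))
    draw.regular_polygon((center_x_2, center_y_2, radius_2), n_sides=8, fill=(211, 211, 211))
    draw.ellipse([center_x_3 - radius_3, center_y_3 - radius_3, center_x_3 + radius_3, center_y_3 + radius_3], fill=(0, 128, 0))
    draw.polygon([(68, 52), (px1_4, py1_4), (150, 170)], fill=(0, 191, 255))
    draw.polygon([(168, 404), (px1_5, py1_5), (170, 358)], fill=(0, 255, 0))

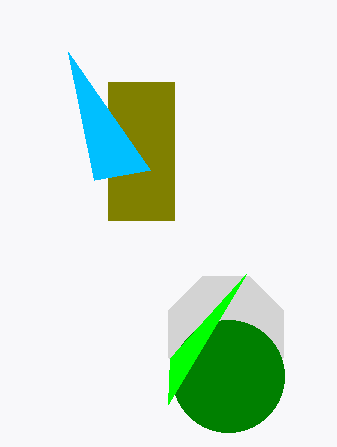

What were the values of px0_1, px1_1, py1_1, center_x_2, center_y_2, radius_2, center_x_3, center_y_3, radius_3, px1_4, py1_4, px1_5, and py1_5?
px0_1 = 108
px1_1 = 174
py1_1 = 220
center_x_2 = 226
center_y_2 = 334
radius_2 = 62
center_x_3 = 228
center_y_3 = 376
radius_3 = 56
px1_4 = 94
py1_4 = 180
px1_5 = 246
py1_5 = 274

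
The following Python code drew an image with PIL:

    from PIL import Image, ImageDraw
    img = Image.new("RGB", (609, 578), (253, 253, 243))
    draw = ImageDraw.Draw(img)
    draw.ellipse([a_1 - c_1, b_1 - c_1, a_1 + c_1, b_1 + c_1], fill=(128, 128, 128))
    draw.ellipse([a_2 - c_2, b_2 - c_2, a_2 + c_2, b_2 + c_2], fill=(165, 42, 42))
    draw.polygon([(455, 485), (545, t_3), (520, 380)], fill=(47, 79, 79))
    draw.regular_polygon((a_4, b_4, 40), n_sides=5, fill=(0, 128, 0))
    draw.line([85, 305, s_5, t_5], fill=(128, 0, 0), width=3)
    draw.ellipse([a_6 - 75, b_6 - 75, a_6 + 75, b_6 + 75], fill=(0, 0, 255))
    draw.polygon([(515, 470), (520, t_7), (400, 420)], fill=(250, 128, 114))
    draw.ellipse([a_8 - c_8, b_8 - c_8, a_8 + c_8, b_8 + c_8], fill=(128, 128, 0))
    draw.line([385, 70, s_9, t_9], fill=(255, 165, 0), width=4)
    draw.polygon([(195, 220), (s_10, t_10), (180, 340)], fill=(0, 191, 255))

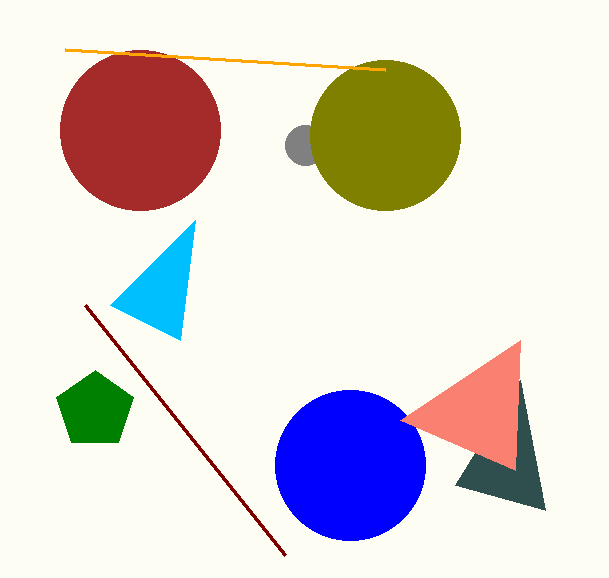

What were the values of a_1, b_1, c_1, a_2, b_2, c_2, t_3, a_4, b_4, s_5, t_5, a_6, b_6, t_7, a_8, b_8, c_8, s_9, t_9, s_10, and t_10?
a_1 = 305
b_1 = 145
c_1 = 20
a_2 = 140
b_2 = 130
c_2 = 80
t_3 = 510
a_4 = 95
b_4 = 410
s_5 = 285
t_5 = 555
a_6 = 350
b_6 = 465
t_7 = 340
a_8 = 385
b_8 = 135
c_8 = 75
s_9 = 65
t_9 = 50
s_10 = 110
t_10 = 305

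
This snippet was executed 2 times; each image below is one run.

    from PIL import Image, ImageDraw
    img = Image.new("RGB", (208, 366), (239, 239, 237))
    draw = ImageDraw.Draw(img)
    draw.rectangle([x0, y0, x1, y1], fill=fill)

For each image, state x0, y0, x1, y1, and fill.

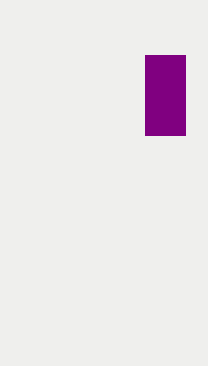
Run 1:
x0 = 145, y0 = 55, x1 = 185, y1 = 135, fill = 'purple'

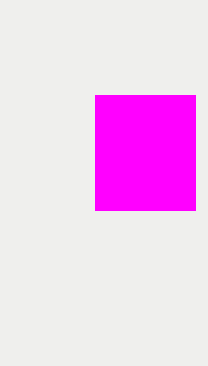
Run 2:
x0 = 95
y0 = 95
x1 = 195
y1 = 210
fill = 'magenta'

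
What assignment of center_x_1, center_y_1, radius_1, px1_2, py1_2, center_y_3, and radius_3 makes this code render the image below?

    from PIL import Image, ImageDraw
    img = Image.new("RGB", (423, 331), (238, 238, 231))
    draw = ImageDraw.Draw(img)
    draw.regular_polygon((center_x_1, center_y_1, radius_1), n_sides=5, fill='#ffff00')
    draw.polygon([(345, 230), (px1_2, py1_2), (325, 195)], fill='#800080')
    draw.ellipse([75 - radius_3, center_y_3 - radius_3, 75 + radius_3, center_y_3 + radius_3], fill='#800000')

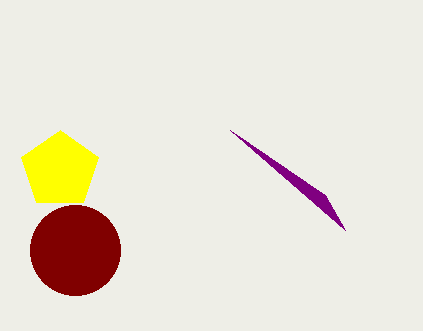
center_x_1 = 60, center_y_1 = 170, radius_1 = 40, px1_2 = 230, py1_2 = 130, center_y_3 = 250, radius_3 = 45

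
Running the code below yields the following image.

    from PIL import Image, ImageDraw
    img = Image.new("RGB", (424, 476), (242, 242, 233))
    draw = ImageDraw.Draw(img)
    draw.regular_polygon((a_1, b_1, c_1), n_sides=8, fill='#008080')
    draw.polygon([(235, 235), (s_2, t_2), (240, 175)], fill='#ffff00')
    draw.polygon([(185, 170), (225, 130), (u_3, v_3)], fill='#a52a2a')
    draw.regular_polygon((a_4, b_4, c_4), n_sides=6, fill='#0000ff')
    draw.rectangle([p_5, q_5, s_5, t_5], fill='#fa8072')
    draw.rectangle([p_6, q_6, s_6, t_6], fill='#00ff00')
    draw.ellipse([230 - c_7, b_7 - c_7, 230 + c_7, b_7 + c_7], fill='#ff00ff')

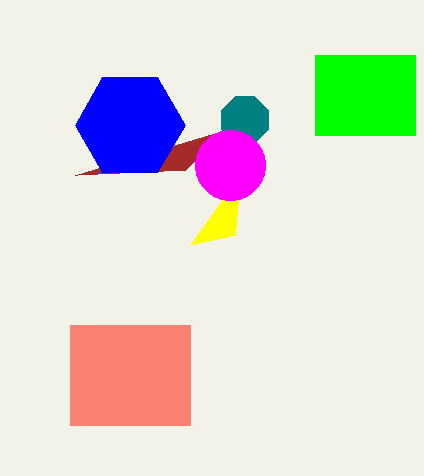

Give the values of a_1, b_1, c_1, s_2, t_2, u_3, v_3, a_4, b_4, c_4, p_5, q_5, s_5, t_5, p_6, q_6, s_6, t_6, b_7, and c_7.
a_1 = 245; b_1 = 120; c_1 = 25; s_2 = 190; t_2 = 245; u_3 = 75; v_3 = 175; a_4 = 130; b_4 = 125; c_4 = 55; p_5 = 70; q_5 = 325; s_5 = 190; t_5 = 425; p_6 = 315; q_6 = 55; s_6 = 415; t_6 = 135; b_7 = 165; c_7 = 35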